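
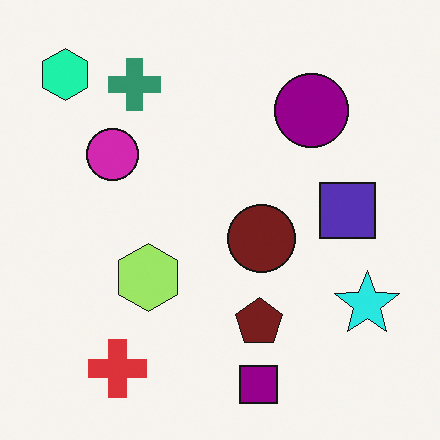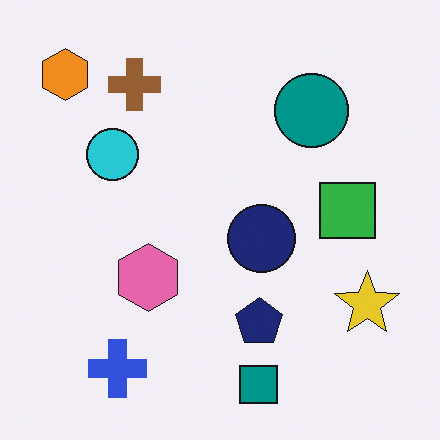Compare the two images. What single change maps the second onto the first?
The transformation is: hue-shifted by a moderate amount.

Every shape's color has rotated by the same amount around the hue wheel — a uniform hue shift.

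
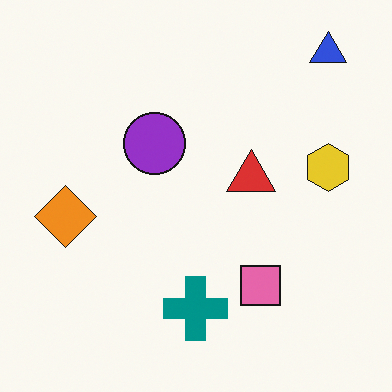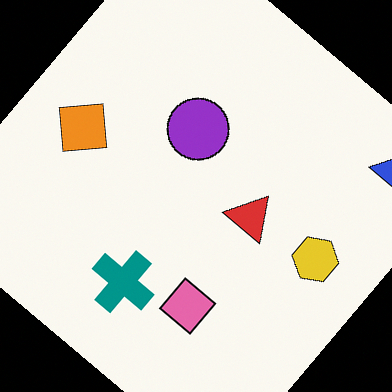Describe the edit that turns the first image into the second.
The second image is the first rotated clockwise by a large amount — several tens of degrees.

Every shape is tilted by the same angle and the image corners show triangular fill wedges — a whole-image rotation by a non-right angle.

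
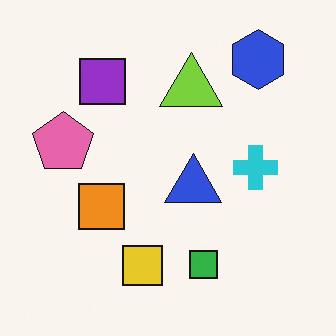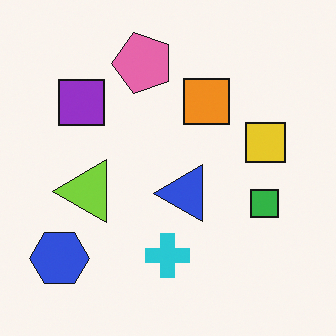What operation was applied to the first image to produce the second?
It was transposed (reflected across the top-left ↔ bottom-right diagonal).

Shapes have swapped their row and column positions — what was in the top-right is now in the bottom-left — a diagonal reflection.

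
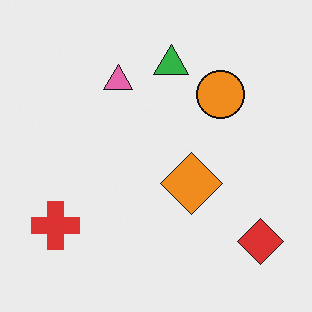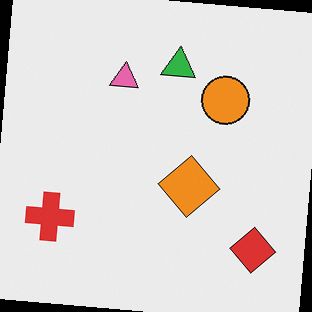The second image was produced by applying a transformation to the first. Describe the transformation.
The second image is the first rotated clockwise by a slight angle.

Every shape is tilted by the same angle and the image corners show triangular fill wedges — a whole-image rotation by a non-right angle.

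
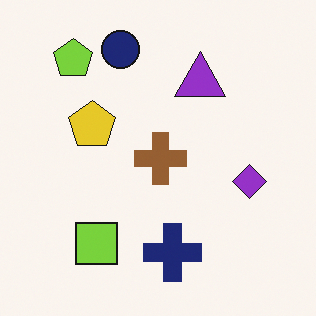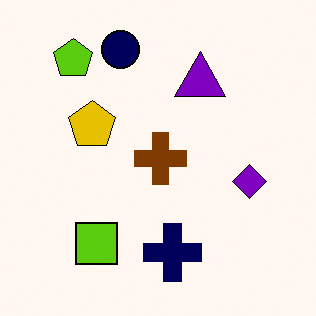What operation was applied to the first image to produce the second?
Given slightly increased contrast.

Tones are pushed away from mid-grey across the whole image — a global contrast change.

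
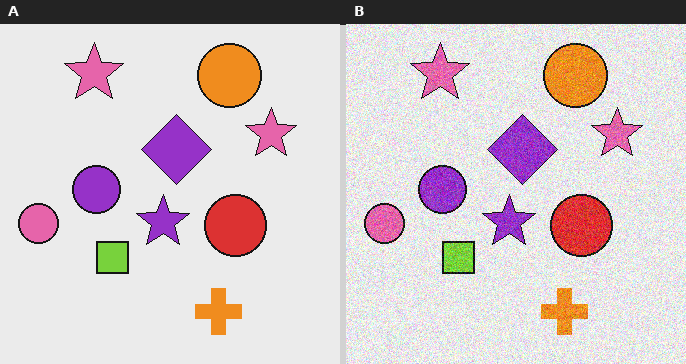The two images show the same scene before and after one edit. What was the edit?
The image was degraded with moderate additive noise.

Random speckle covers the whole image, including the flat background.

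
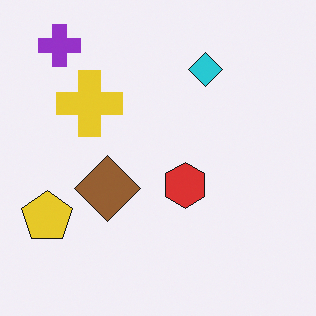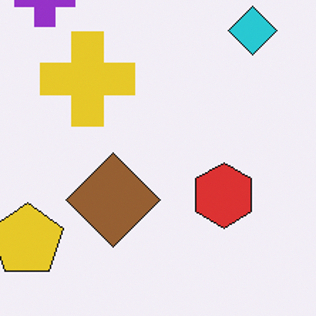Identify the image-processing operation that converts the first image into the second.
The transformation is: cropped slightly and scaled back up.

The visible shapes are larger and the field of view is narrower; shapes near the original edges may be partly or wholly outside the frame — a crop-and-rescale.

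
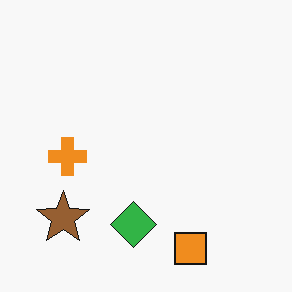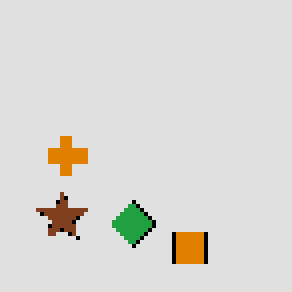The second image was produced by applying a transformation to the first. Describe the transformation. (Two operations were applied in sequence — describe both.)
The image was lightly pixelated (a mild mosaic effect), then posterized to a reduced palette.

Shapes are reduced to large square blocks; fine edges and outlines are lost — a downscale-then-upscale (mosaic) effect. Each flat color has snapped to a coarser quantized level — most visibly, the near-white background has dropped to a flat grey.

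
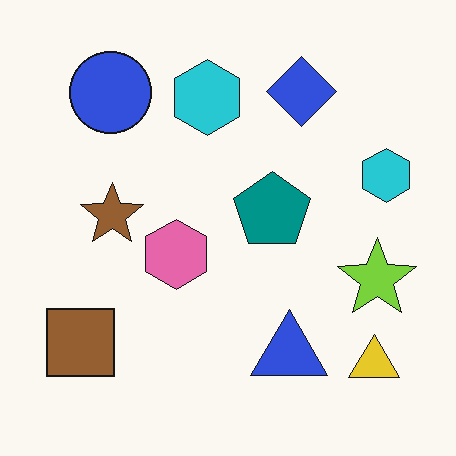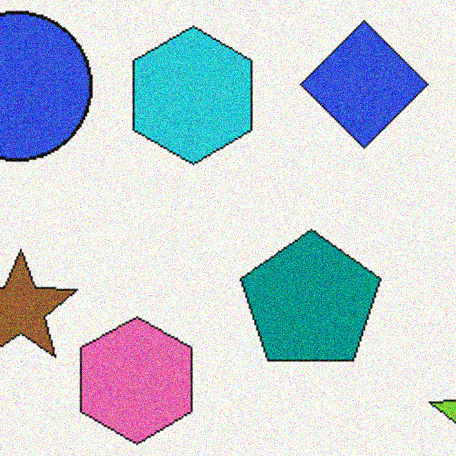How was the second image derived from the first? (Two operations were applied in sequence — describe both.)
Cropped tightly and scaled back up, then degraded with moderate additive noise.

The visible shapes are larger and the field of view is narrower; shapes near the original edges may be partly or wholly outside the frame — a crop-and-rescale. Random speckle covers the whole image, including the flat background.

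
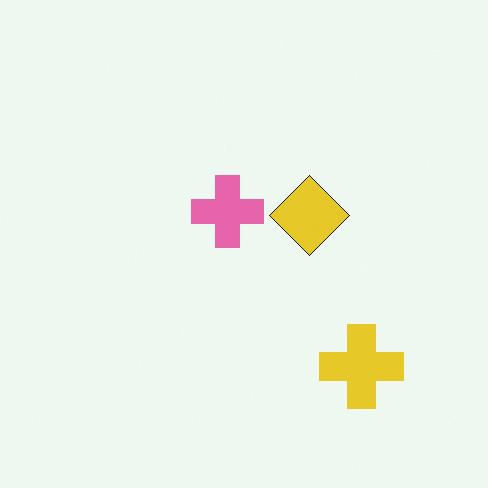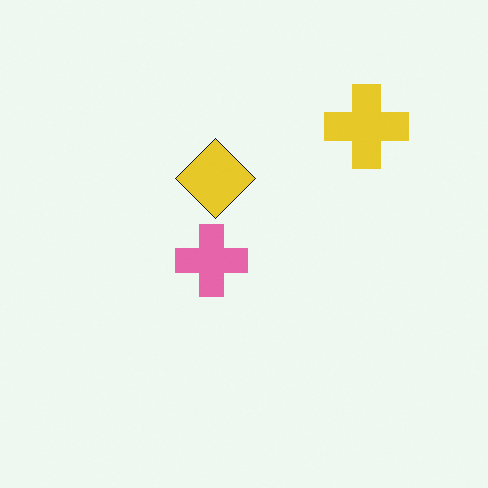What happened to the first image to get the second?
The image was rotated 90° counter-clockwise.

The yellow cross sits in the bottom-right of the first image and the top-right of the second — consistent with a whole-image 90° counter-clockwise rotation.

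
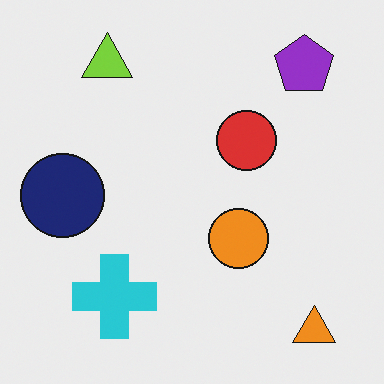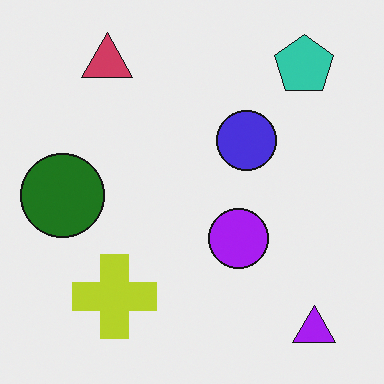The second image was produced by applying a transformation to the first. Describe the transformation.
The transformation is: hue-shifted through roughly half the color wheel.

Every shape's color has rotated by the same amount around the hue wheel — a uniform hue shift.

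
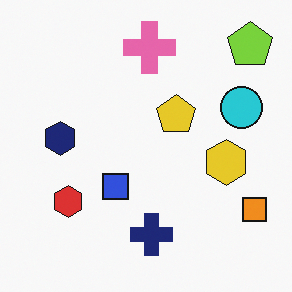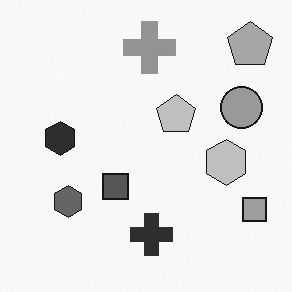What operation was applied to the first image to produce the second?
It was converted to grayscale.

All color is removed — every shape is now a shade of grey.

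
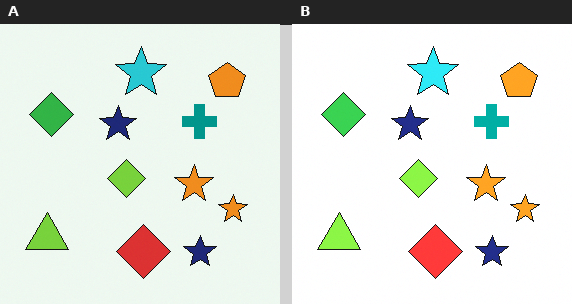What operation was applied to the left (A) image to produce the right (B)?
It was slightly brightened.

Every pixel — background and shapes alike — is uniformly brightened.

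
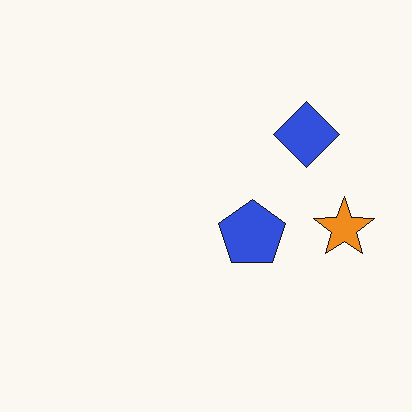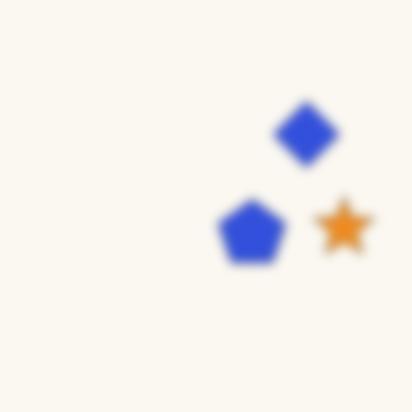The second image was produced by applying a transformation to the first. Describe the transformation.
This is the original image heavily blurred.

Shape edges and outlines are uniformly softened across the whole image.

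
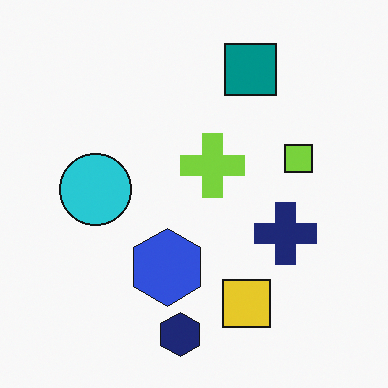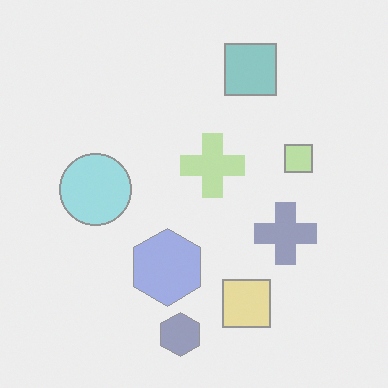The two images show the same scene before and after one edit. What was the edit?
The transformation is: washed out (contrast reduced).

Tones are pushed toward mid-grey across the whole image — a global contrast change.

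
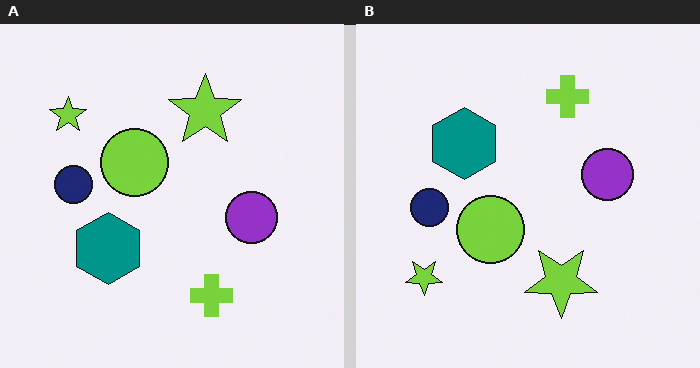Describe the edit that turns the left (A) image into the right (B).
It was flipped vertically (top ↔ bottom).

The lime cross is in the bottom of the left (A) image and the top of the right (B) — shapes on opposite sides of the horizontal midline have swapped in a mirror flip.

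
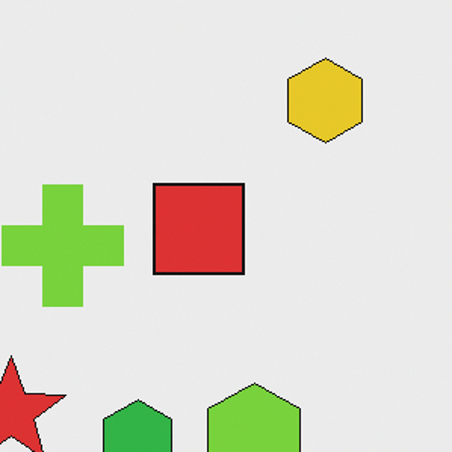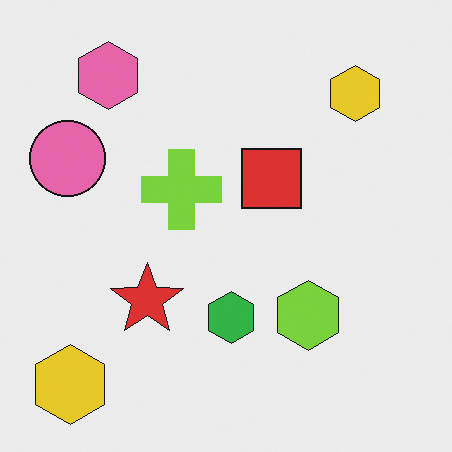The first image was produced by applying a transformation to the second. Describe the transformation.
Cropped slightly and scaled back up.

The visible shapes are larger and the field of view is narrower; shapes near the original edges may be partly or wholly outside the frame — a crop-and-rescale.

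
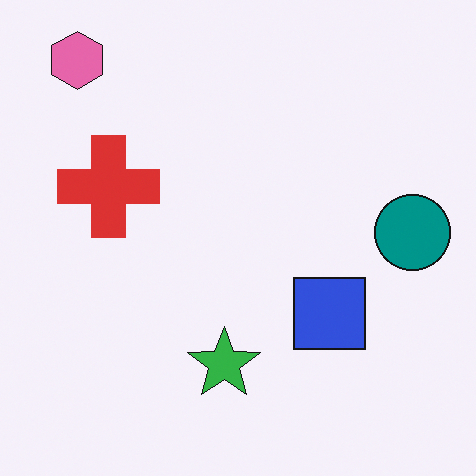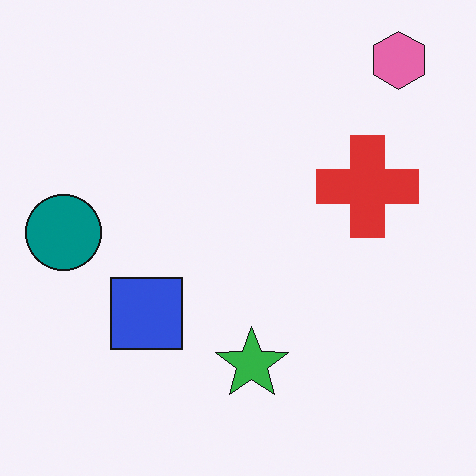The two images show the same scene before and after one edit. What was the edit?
The image was flipped horizontally (left ↔ right).

The teal circle is in the right of the first image and the left of the second — shapes on opposite sides of the vertical midline have swapped in a mirror flip.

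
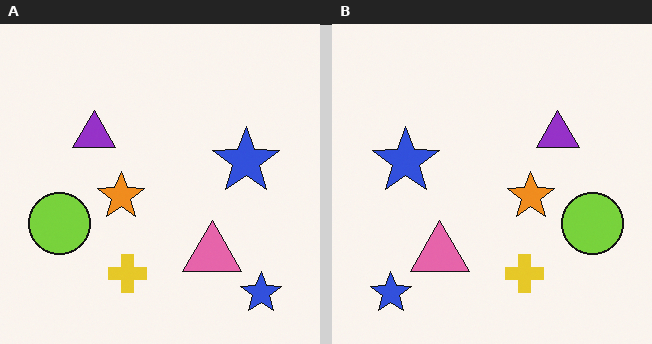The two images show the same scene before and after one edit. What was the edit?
The transformation is: flipped horizontally (left ↔ right).

The lime circle is in the left of the left (A) image and the right of the right (B) — shapes on opposite sides of the vertical midline have swapped in a mirror flip.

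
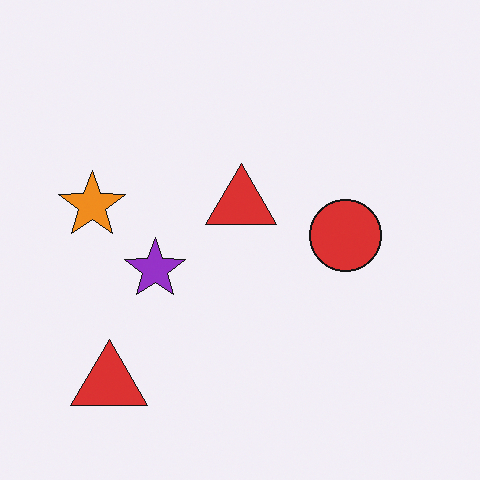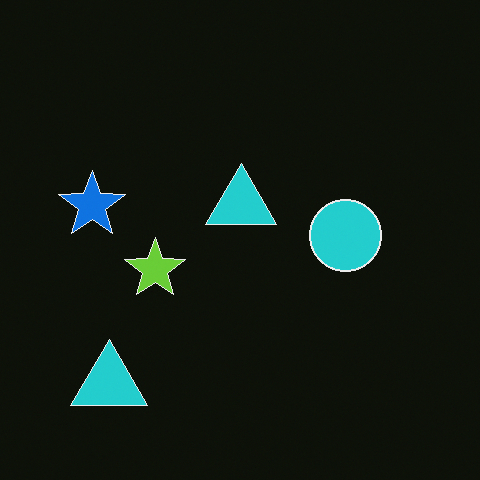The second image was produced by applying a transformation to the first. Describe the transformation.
This is the original image color-inverted (negative).

The light background has become dark and every shape's color is its complement — a photographic negative.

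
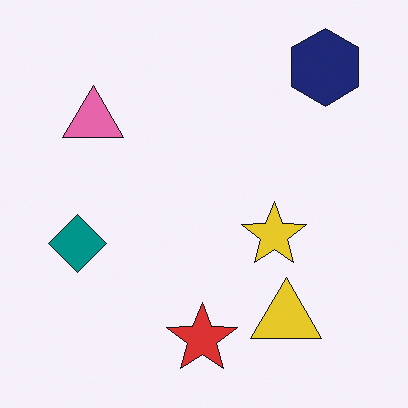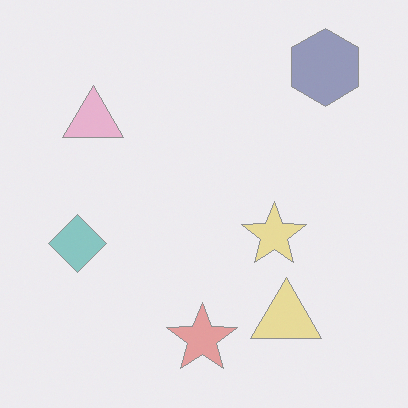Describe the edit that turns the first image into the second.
It was washed out (contrast reduced).

Tones are pushed toward mid-grey across the whole image — a global contrast change.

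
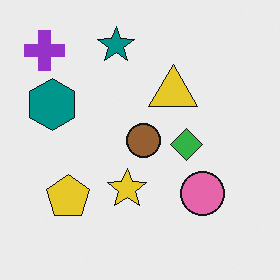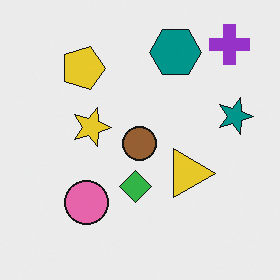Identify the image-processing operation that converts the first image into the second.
This is the original image rotated 90° clockwise.

The purple cross sits in the top-left of the first image and the top-right of the second — consistent with a whole-image 90° clockwise rotation.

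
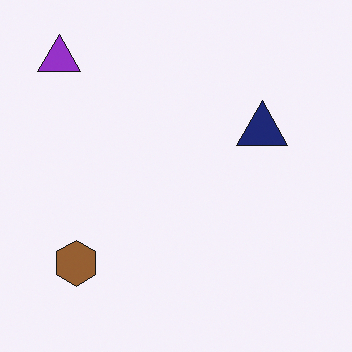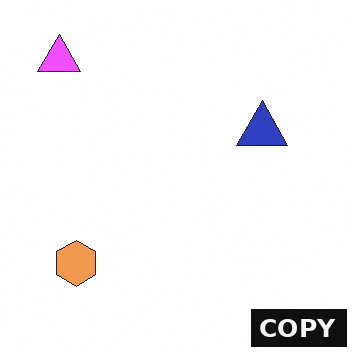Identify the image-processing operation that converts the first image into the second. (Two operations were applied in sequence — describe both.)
The second image is the first brightened a lot, then watermarked with the text "COPY" in the lower-right corner.

Every pixel — background and shapes alike — is uniformly brightened. A dark label reading "COPY" appears in the lower-right corner.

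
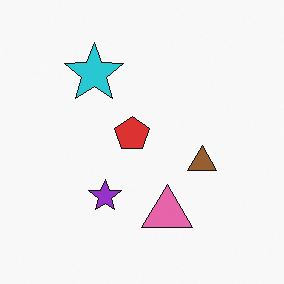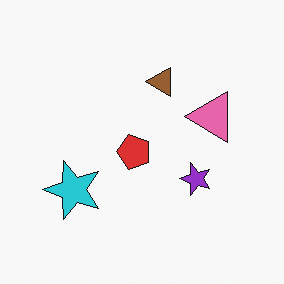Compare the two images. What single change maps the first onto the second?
It was rotated 90° counter-clockwise.

The cyan star sits in the top-left of the first image and the left of the second — consistent with a whole-image 90° counter-clockwise rotation.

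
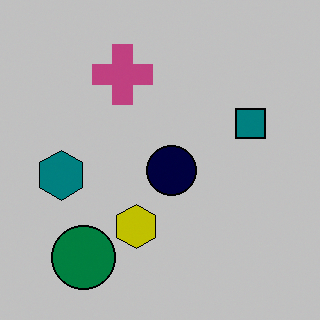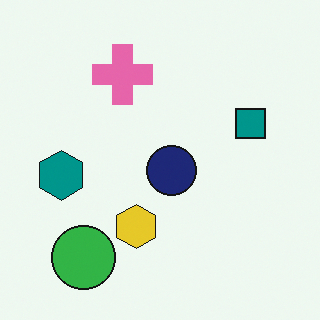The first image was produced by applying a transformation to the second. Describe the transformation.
Aggressively posterized.

Each flat color has snapped to a coarser quantized level — most visibly, the near-white background has dropped to a flat grey.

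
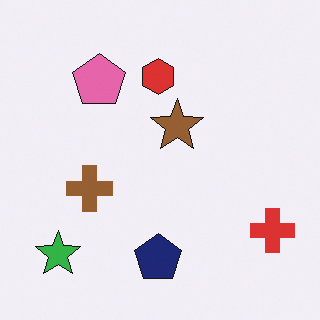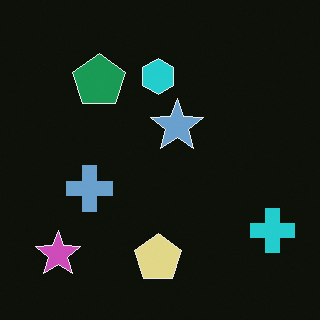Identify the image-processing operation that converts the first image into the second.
The image was color-inverted (negative).

The light background has become dark and every shape's color is its complement — a photographic negative.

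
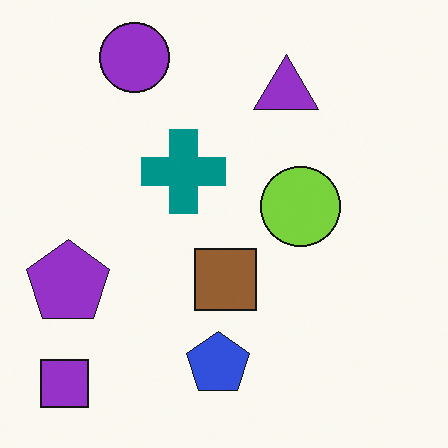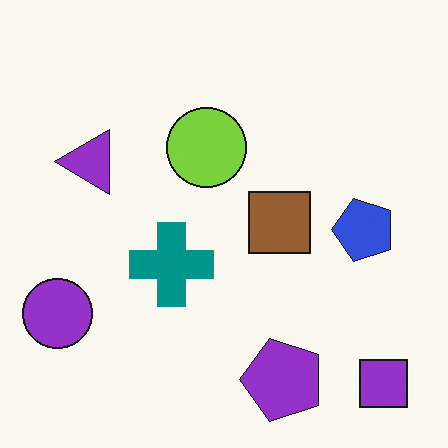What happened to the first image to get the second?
This is the original image rotated 90° counter-clockwise.

The purple square sits in the bottom-left of the first image and the bottom-right of the second — consistent with a whole-image 90° counter-clockwise rotation.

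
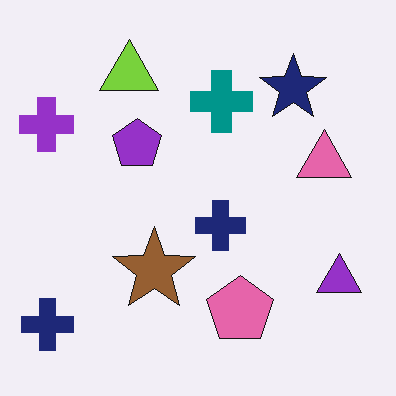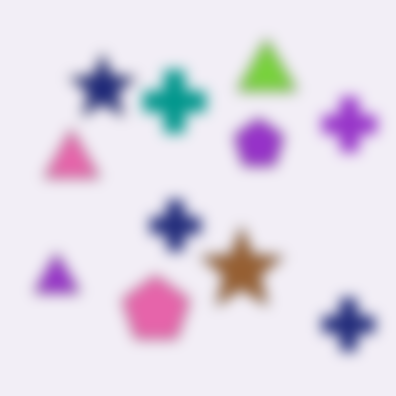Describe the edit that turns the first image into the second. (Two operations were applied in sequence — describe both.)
This is the original image strongly gaussian-blurred, then flipped horizontally (left ↔ right).

Shape edges and outlines are uniformly softened across the whole image. The purple cross is in the top-left of the first image and the top-right of the second — shapes on opposite sides of the vertical midline have swapped in a mirror flip.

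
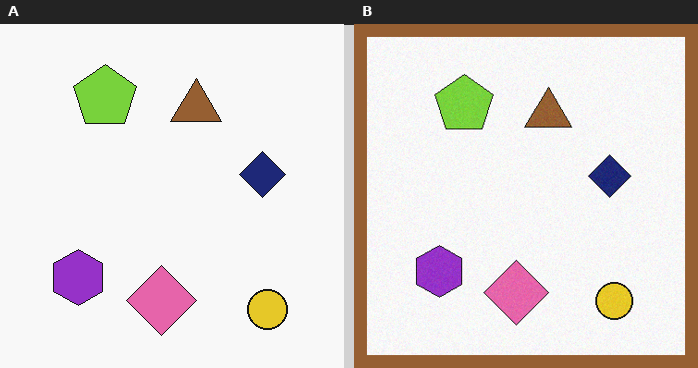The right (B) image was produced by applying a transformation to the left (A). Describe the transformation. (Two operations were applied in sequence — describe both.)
The right (B) image is the left (A) degraded with light additive noise, then framed with a brown border.

Random speckle covers the whole image, including the flat background. A solid brown frame runs around the edge of the right (B) image, with the content slightly shrunk inside it.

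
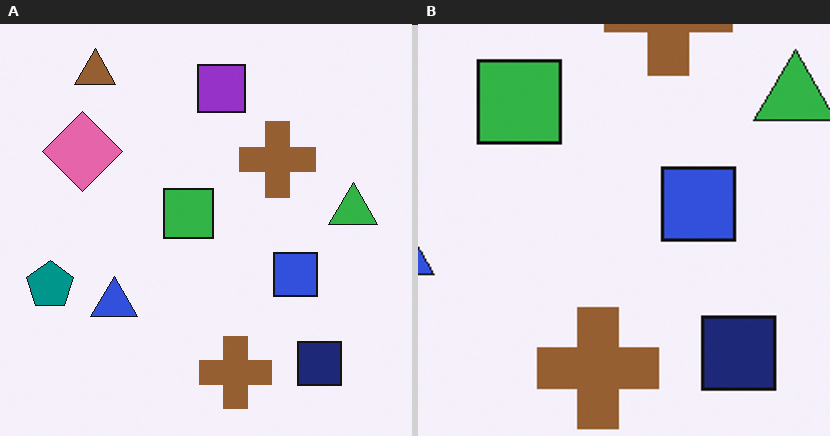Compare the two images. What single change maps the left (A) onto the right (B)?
It was cropped tightly and scaled back up.

The visible shapes are larger and the field of view is narrower; shapes near the original edges may be partly or wholly outside the frame — a crop-and-rescale.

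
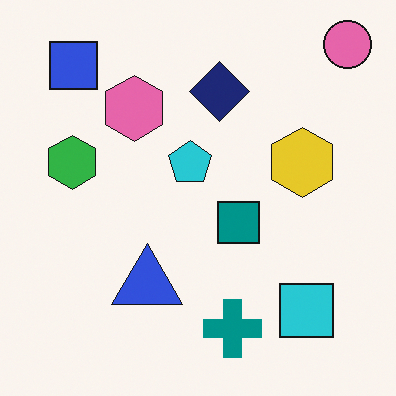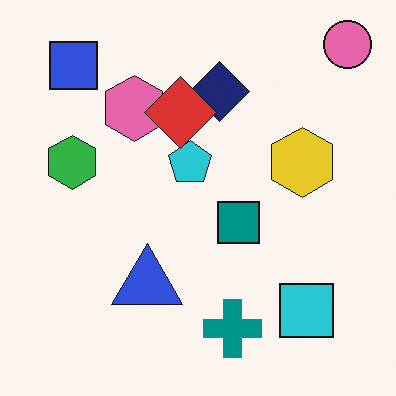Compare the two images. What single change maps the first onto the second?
It was overlaid with an additional red diamond.

A red diamond appears in the second image that is absent from the first.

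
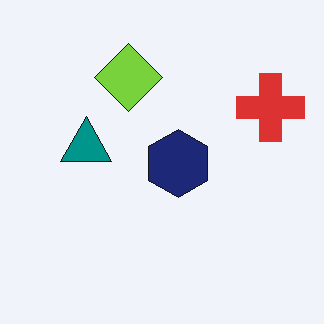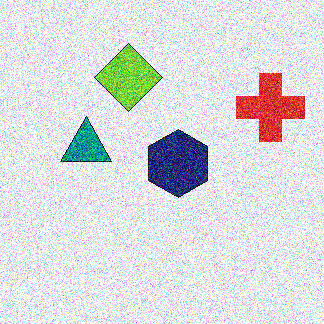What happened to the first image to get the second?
The image was degraded with heavy additive noise.

Random speckle covers the whole image, including the flat background.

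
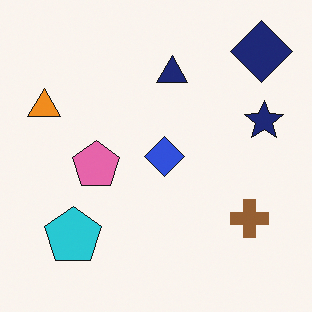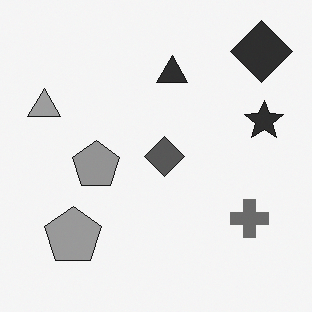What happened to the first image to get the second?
The second image is the first converted to grayscale.

All color is removed — every shape is now a shade of grey.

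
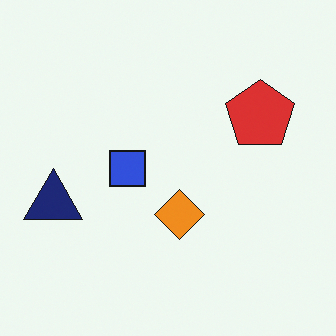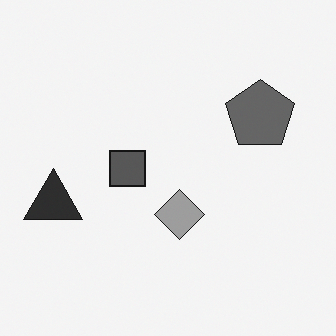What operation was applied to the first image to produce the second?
The image was converted to grayscale.

All color is removed — every shape is now a shade of grey.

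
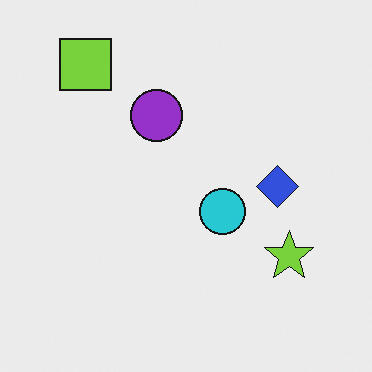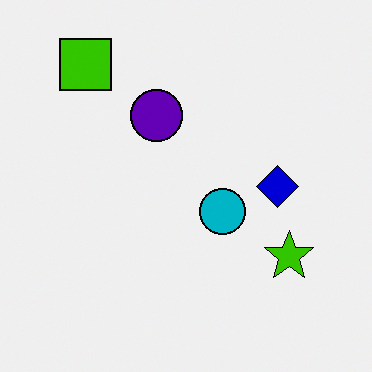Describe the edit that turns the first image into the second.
This is the original image given much higher contrast.

Tones are pushed away from mid-grey across the whole image — a global contrast change.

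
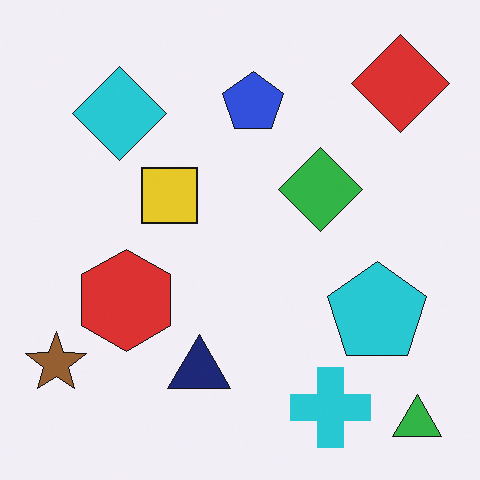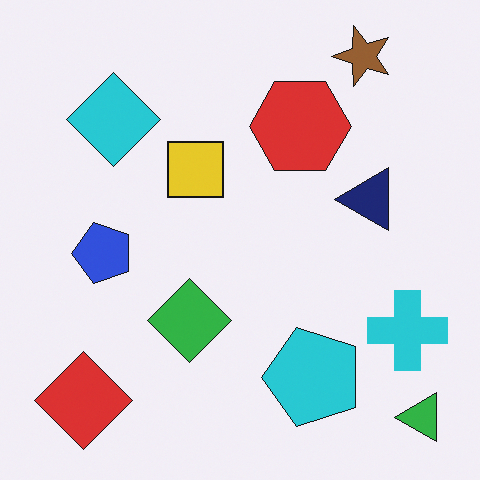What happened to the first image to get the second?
Transposed (reflected across the top-left ↔ bottom-right diagonal).

Shapes have swapped their row and column positions — what was in the top-right is now in the bottom-left — a diagonal reflection.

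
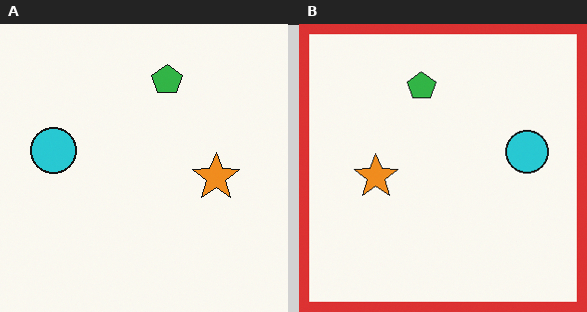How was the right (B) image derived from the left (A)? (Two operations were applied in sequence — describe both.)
This is the original image flipped horizontally (left ↔ right), then framed with a red border.

The cyan circle is in the left of the left (A) image and the right of the right (B) — shapes on opposite sides of the vertical midline have swapped in a mirror flip. A solid red frame runs around the edge of the right (B) image, with the content slightly shrunk inside it.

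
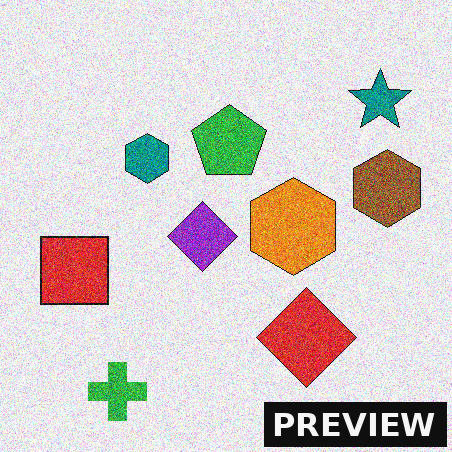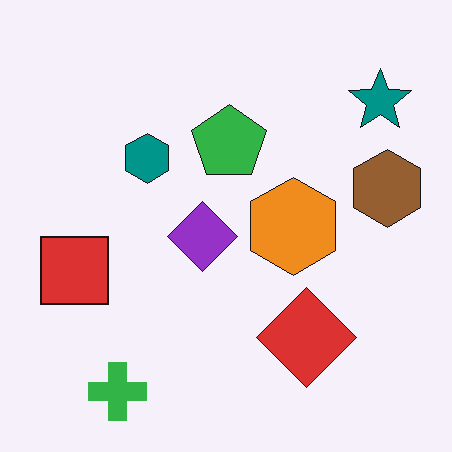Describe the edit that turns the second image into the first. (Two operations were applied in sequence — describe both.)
It was degraded with a thick layer of grain, then watermarked with the text "PREVIEW" in the lower-right corner.

Random speckle covers the whole image, including the flat background. A dark label reading "PREVIEW" appears in the lower-right corner.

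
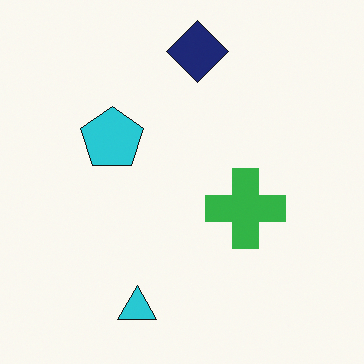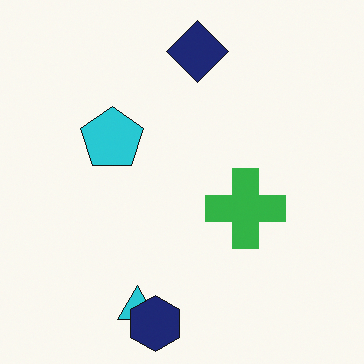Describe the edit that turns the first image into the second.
This is the original image overlaid with an additional navy hexagon.

A navy hexagon appears in the second image that is absent from the first.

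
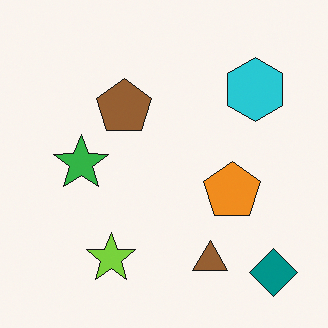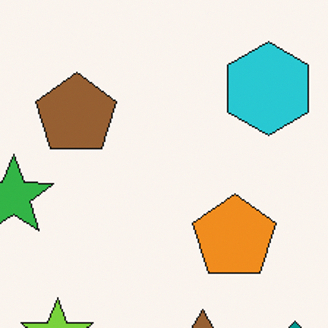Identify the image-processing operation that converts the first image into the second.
The image was cropped to a modestly smaller region and rescaled.

The visible shapes are larger and the field of view is narrower; shapes near the original edges may be partly or wholly outside the frame — a crop-and-rescale.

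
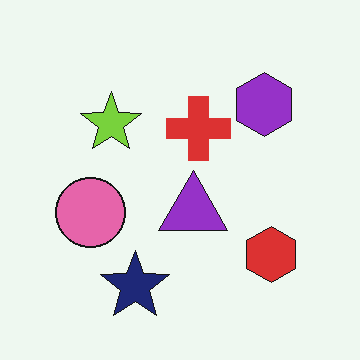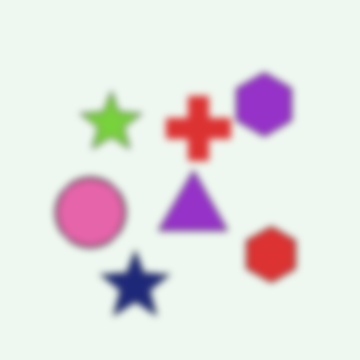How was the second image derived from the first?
This is the original image moderately blurred.

Shape edges and outlines are uniformly softened across the whole image.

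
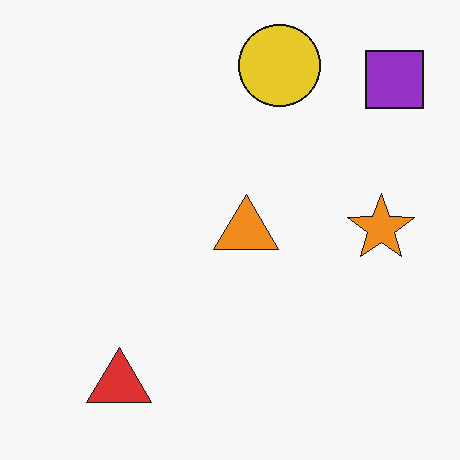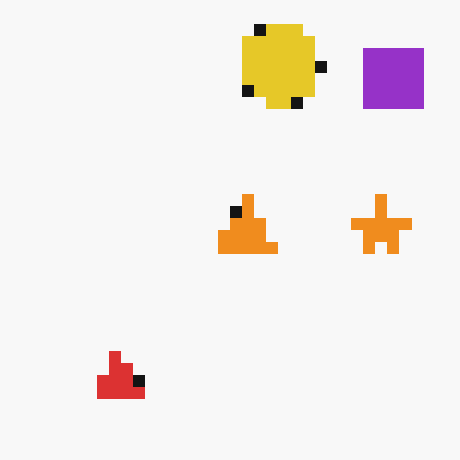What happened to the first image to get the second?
This is the original image coarsely pixelated.

Shapes are reduced to large square blocks; fine edges and outlines are lost — a downscale-then-upscale (mosaic) effect.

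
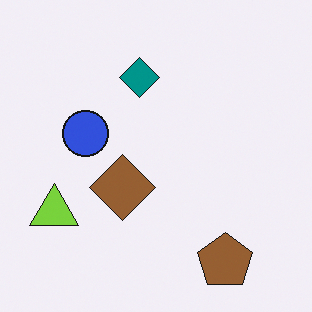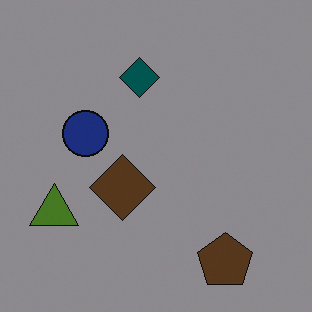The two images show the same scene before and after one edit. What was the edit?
The image was noticeably darkened.

Every pixel — background and shapes alike — is uniformly darkened.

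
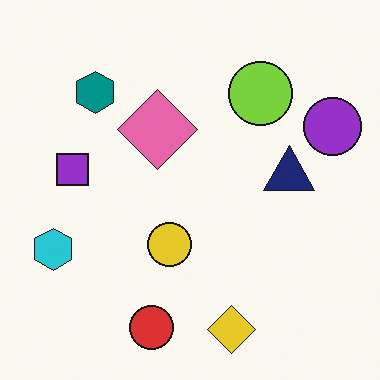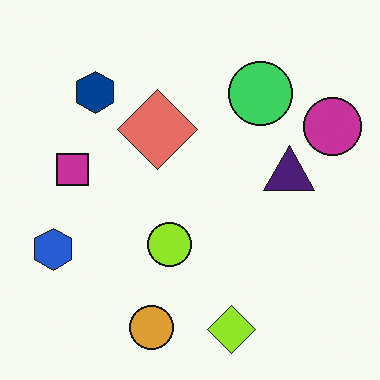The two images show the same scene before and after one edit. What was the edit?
The second image is the first hue-shifted by a small amount.

Every shape's color has rotated by the same amount around the hue wheel — a uniform hue shift.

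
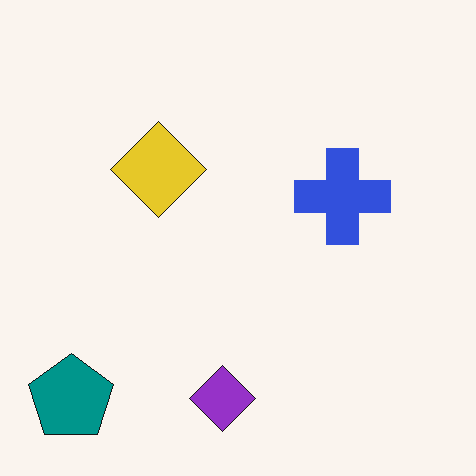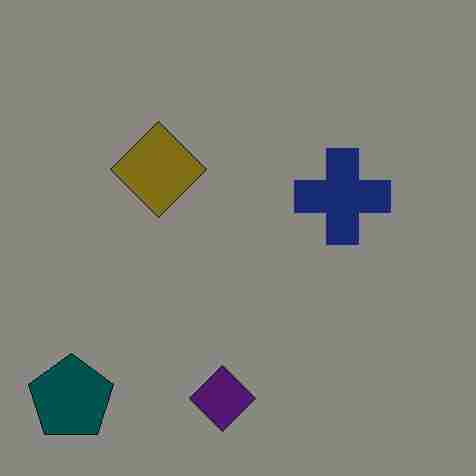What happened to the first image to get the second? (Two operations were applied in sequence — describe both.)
The transformation is: noticeably darkened, then heavily JPEG-compressed with obvious blocking artifacts.

Every pixel — background and shapes alike — is uniformly darkened. Blocky 8×8 compression artifacts appear around shape edges and the flat background shows ringing — characteristic JPEG degradation.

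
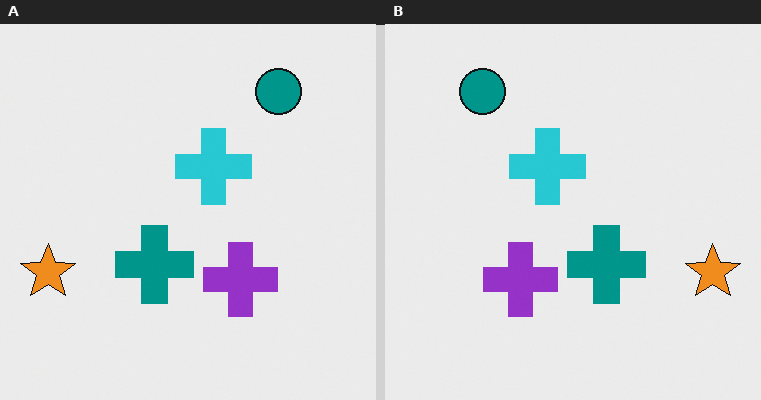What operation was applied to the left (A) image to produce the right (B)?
The transformation is: flipped horizontally (left ↔ right).

The orange star is in the left of the left (A) image and the right of the right (B) — shapes on opposite sides of the vertical midline have swapped in a mirror flip.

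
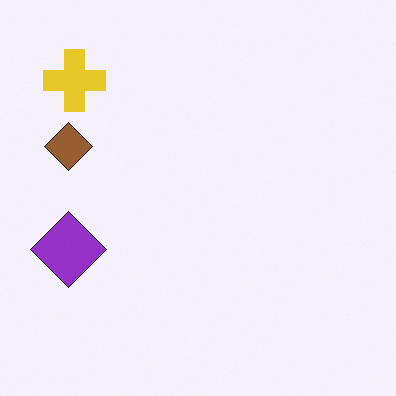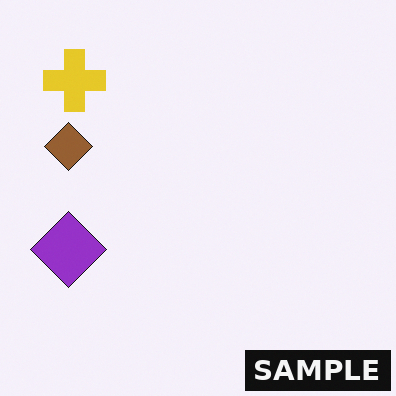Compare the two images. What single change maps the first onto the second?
The image was watermarked with the text "SAMPLE" in the lower-right corner.

A dark label reading "SAMPLE" appears in the lower-right corner.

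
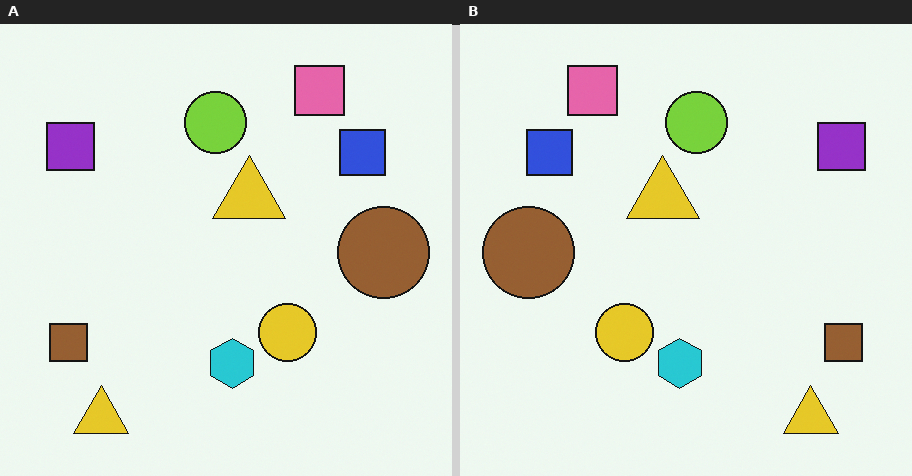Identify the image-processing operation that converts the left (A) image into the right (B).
It was flipped horizontally (left ↔ right).

The brown square is in the bottom-left of the left (A) image and the bottom-right of the right (B) — shapes on opposite sides of the vertical midline have swapped in a mirror flip.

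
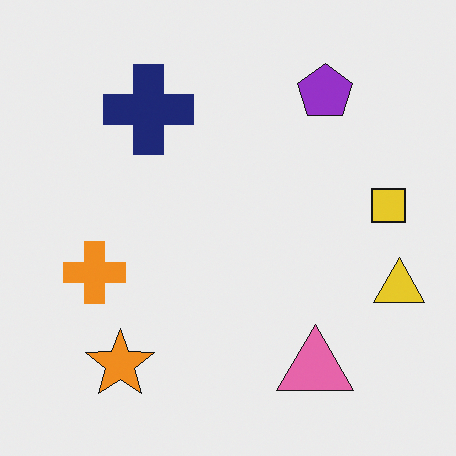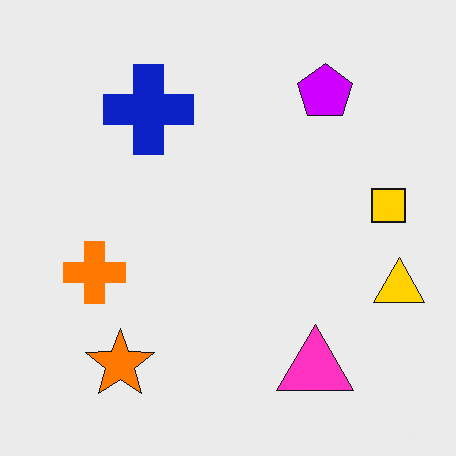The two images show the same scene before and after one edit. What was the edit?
It was heavily oversaturated.

All colors are more vivid — a global saturation change.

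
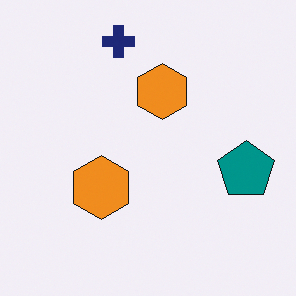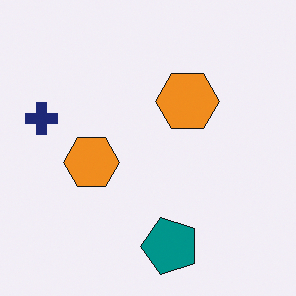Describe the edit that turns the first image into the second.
The transformation is: transposed (reflected across the top-left ↔ bottom-right diagonal).

Shapes have swapped their row and column positions — what was in the top-right is now in the bottom-left — a diagonal reflection.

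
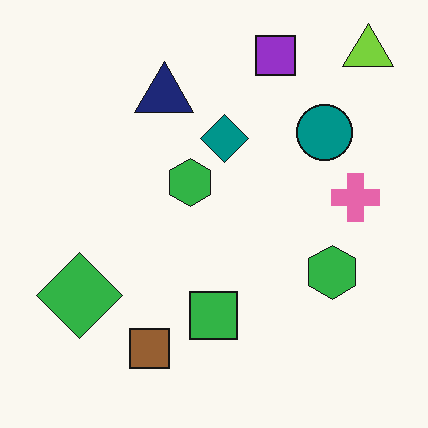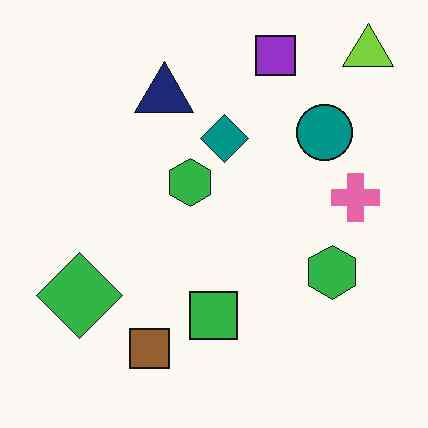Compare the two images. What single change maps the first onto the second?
This is the original image JPEG-compressed with visible artifacts.

Blocky 8×8 compression artifacts appear around shape edges and the flat background shows ringing — characteristic JPEG degradation.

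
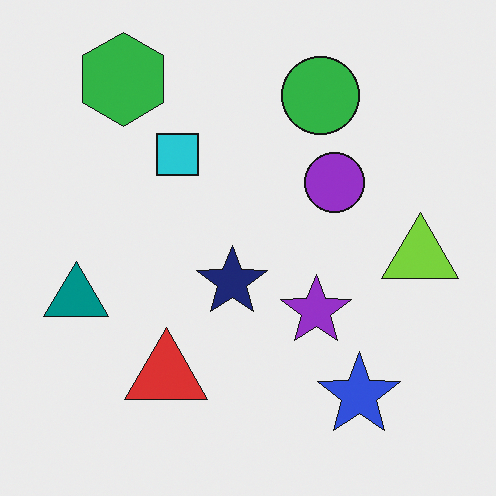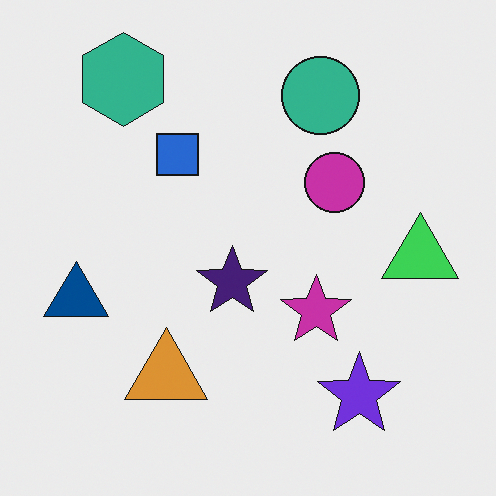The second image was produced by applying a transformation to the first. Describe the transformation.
This is the original image hue-shifted slightly.

Every shape's color has rotated by the same amount around the hue wheel — a uniform hue shift.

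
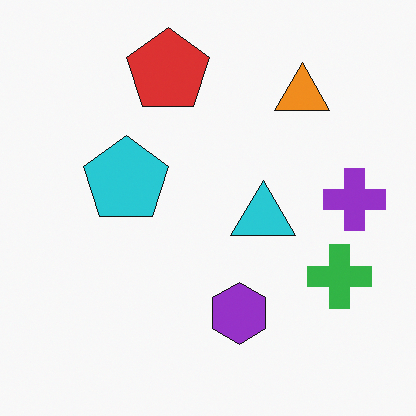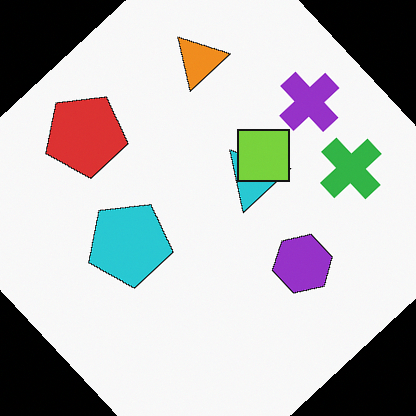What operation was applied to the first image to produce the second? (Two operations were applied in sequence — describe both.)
The transformation is: rotated counter-clockwise by a large amount — several tens of degrees, then overlaid with an additional lime square.

Every shape is tilted by the same angle and the image corners show triangular fill wedges — a whole-image rotation by a non-right angle. A lime square appears in the second image that is absent from the first.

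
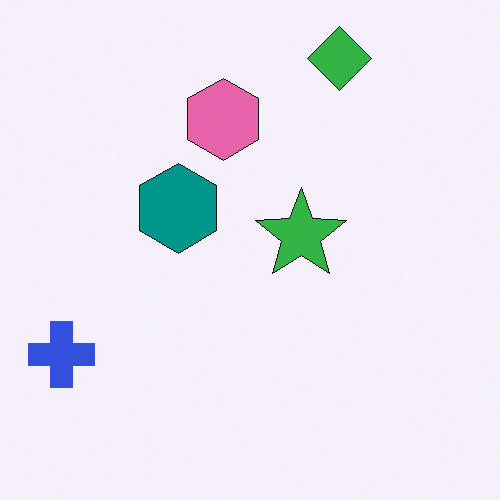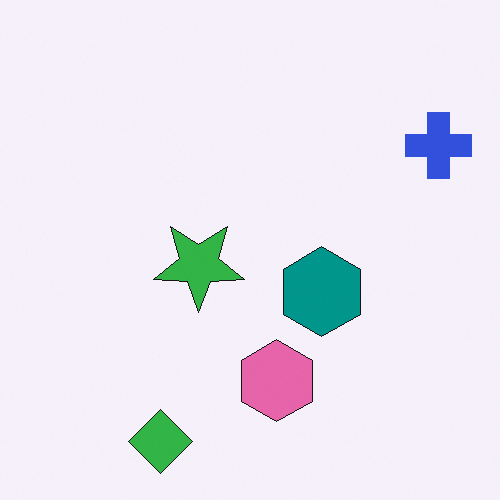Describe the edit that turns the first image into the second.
It was rotated 180°.

The blue cross sits in the bottom-left of the first image and the top-right of the second — consistent with a whole-image 180° rotation.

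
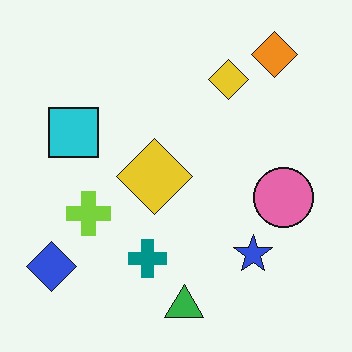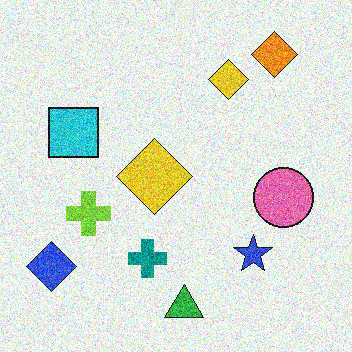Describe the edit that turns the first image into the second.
It was degraded with a thick layer of grain.

Random speckle covers the whole image, including the flat background.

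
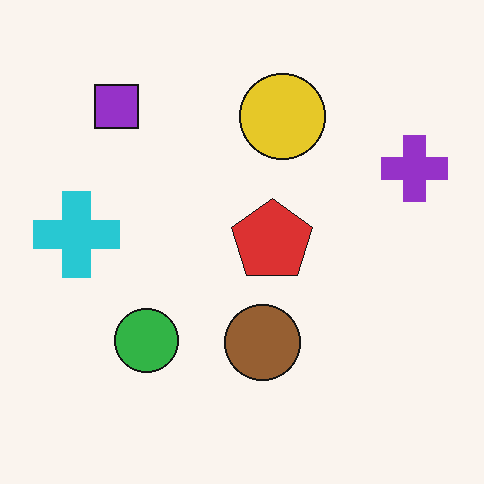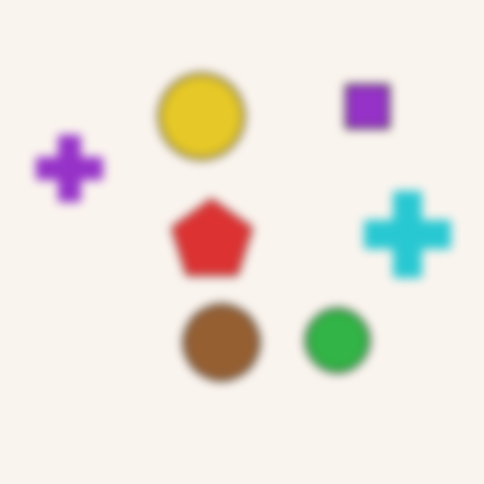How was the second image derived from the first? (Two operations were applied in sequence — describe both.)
Flipped horizontally (left ↔ right), then moderately blurred.

The purple cross is in the right of the first image and the left of the second — shapes on opposite sides of the vertical midline have swapped in a mirror flip. Shape edges and outlines are uniformly softened across the whole image.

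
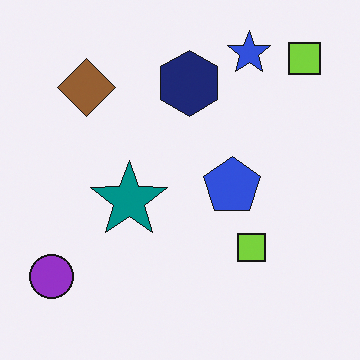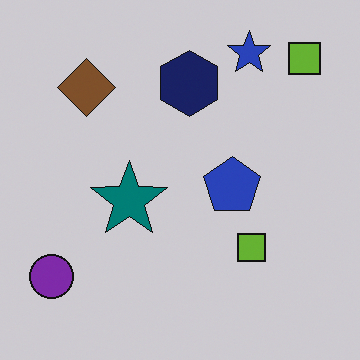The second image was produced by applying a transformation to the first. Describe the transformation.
This is the original image slightly darkened.

Every pixel — background and shapes alike — is uniformly darkened.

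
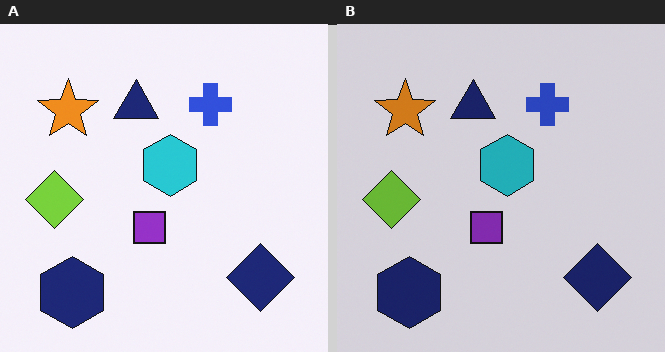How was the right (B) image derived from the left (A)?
It was darkened a little.

Every pixel — background and shapes alike — is uniformly darkened.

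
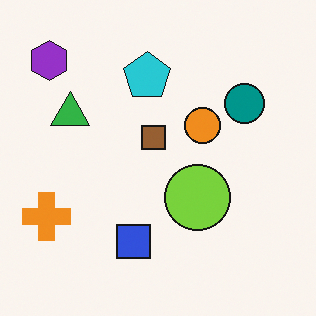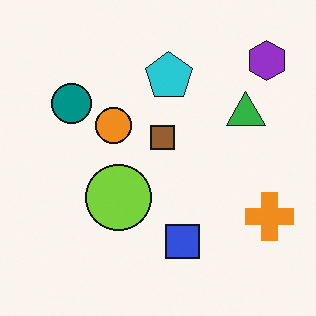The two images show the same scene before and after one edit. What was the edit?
This is the original image flipped horizontally (left ↔ right).

The orange cross is in the bottom-left of the first image and the bottom-right of the second — shapes on opposite sides of the vertical midline have swapped in a mirror flip.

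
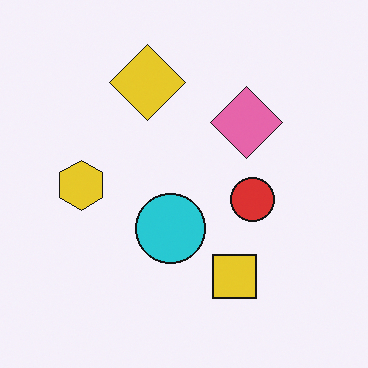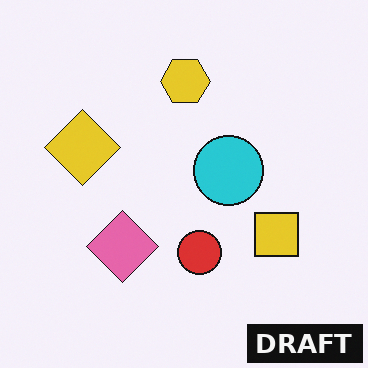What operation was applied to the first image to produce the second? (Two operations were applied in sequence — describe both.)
The image was transposed (reflected across the top-left ↔ bottom-right diagonal), then watermarked with the text "DRAFT" in the lower-right corner.

Shapes have swapped their row and column positions — what was in the top-right is now in the bottom-left — a diagonal reflection. A dark label reading "DRAFT" appears in the lower-right corner.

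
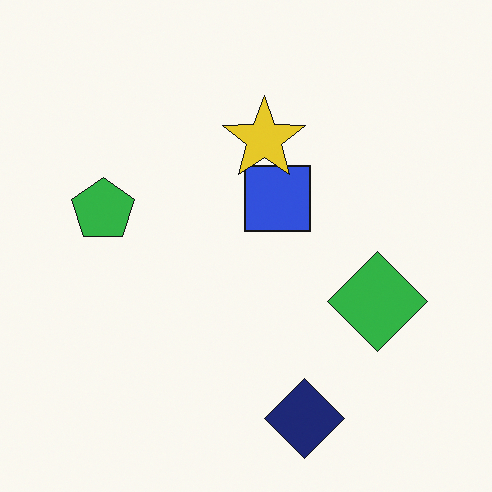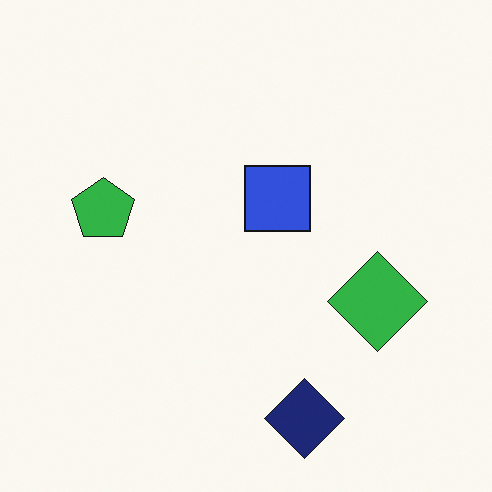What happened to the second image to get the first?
This is the original image overlaid with an additional yellow star.

A yellow star appears in the first image that is absent from the second.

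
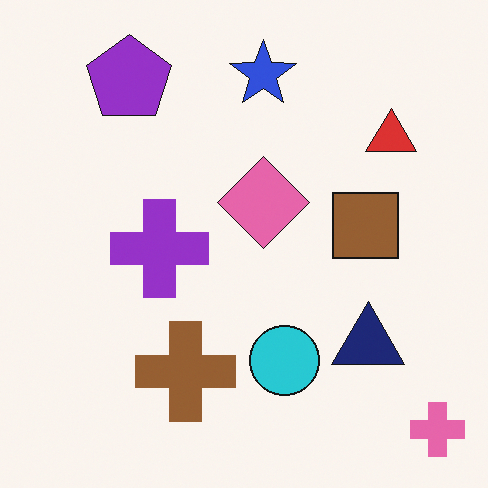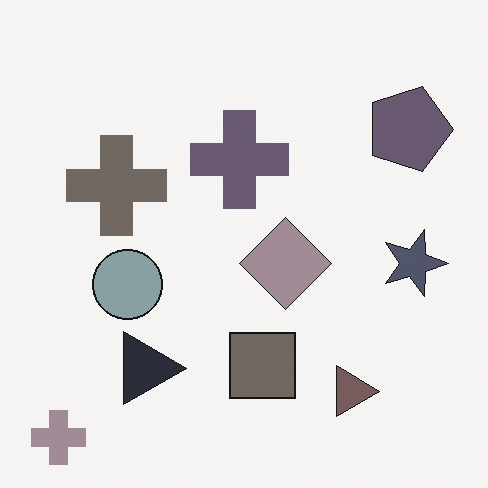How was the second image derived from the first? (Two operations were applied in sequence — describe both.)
The image was rotated 90° clockwise, then made much more muted (saturation change).

The pink cross sits in the bottom-right of the first image and the bottom-left of the second — consistent with a whole-image 90° clockwise rotation. All colors are more muted and greyish — a global saturation change.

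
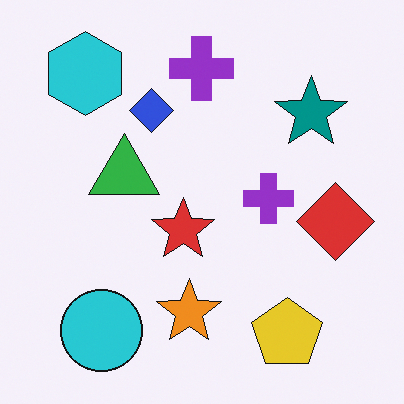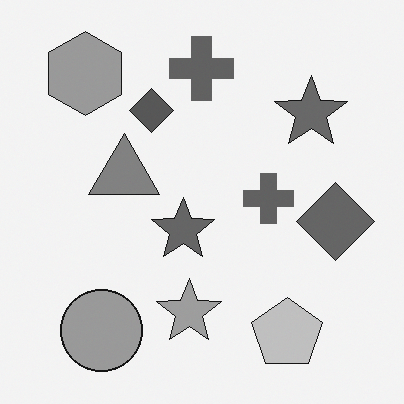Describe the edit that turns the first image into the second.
The second image is the first converted to grayscale.

All color is removed — every shape is now a shade of grey.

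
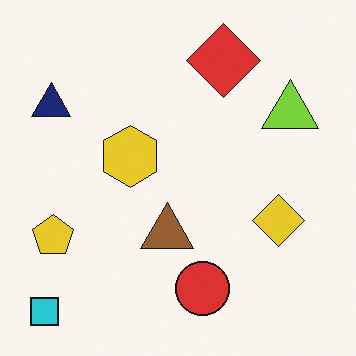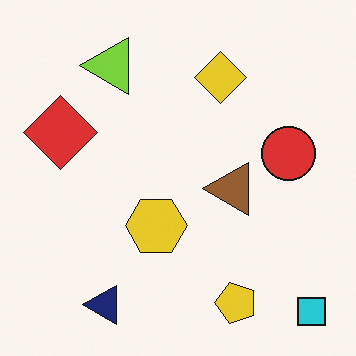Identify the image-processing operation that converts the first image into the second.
It was rotated 90° counter-clockwise.

The cyan square sits in the bottom-left of the first image and the bottom-right of the second — consistent with a whole-image 90° counter-clockwise rotation.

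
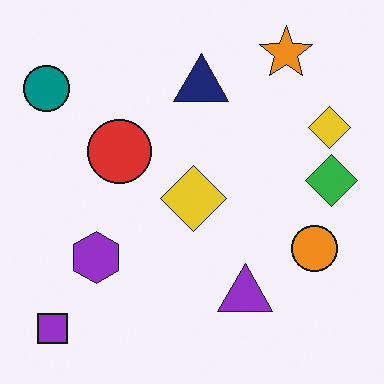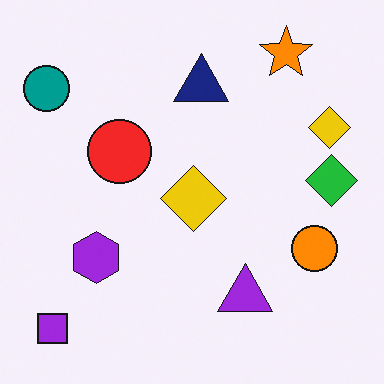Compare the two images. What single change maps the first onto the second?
It was slightly oversaturated.

All colors are more vivid — a global saturation change.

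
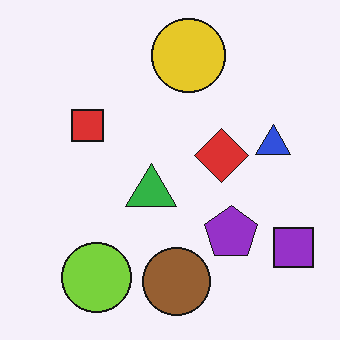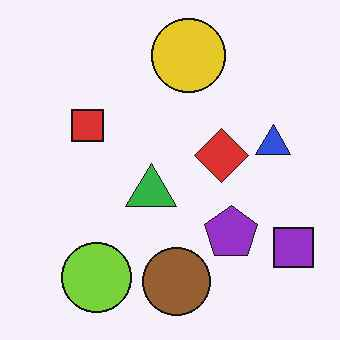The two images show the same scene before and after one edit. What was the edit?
Given moderate JPEG compression.

Blocky 8×8 compression artifacts appear around shape edges and the flat background shows ringing — characteristic JPEG degradation.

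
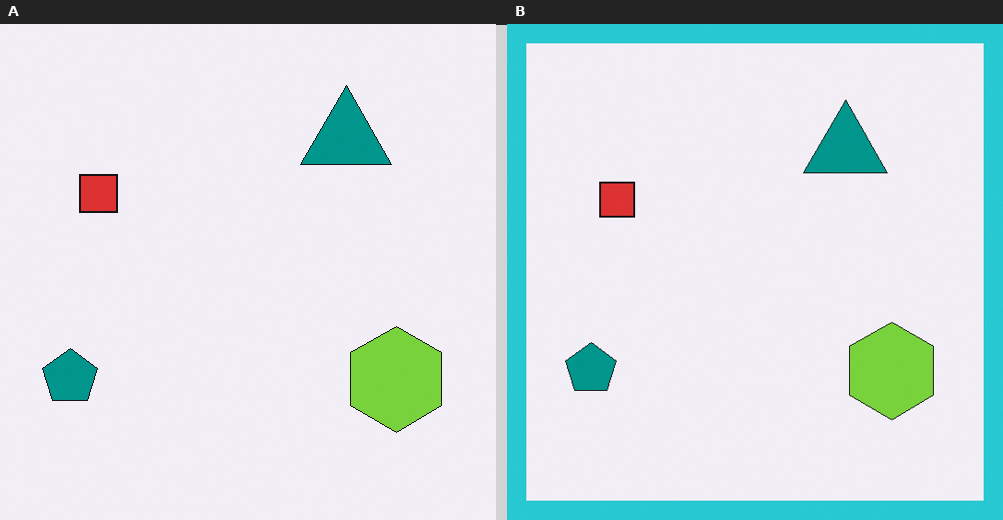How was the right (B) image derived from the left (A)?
The right (B) image is the left (A) framed with a cyan border.

A solid cyan frame runs around the edge of the right (B) image, with the content slightly shrunk inside it.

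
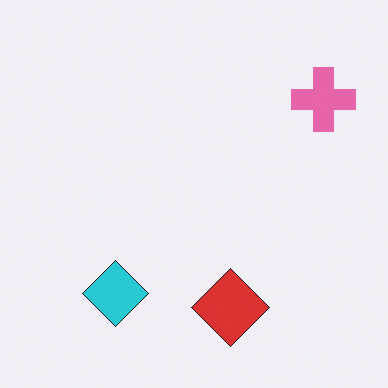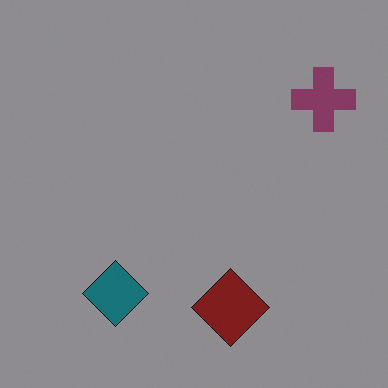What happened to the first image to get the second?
The transformation is: darkened a lot.

Every pixel — background and shapes alike — is uniformly darkened.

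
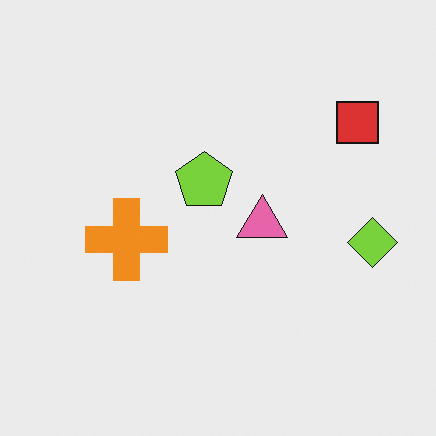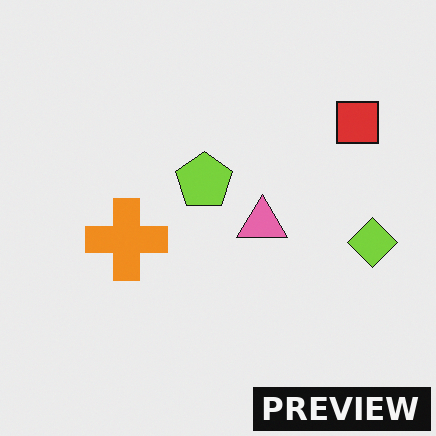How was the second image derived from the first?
The image was watermarked with the text "PREVIEW" in the lower-right corner.

A dark label reading "PREVIEW" appears in the lower-right corner.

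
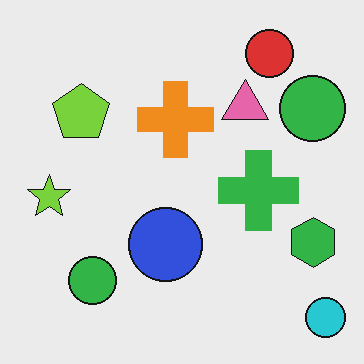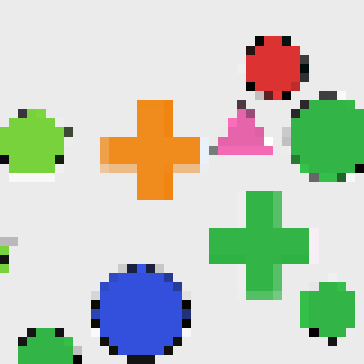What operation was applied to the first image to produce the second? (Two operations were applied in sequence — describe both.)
The second image is the first cropped to a modestly smaller region and rescaled, then coarsely pixelated.

The visible shapes are larger and the field of view is narrower; shapes near the original edges may be partly or wholly outside the frame — a crop-and-rescale. Shapes are reduced to large square blocks; fine edges and outlines are lost — a downscale-then-upscale (mosaic) effect.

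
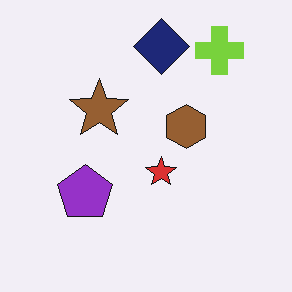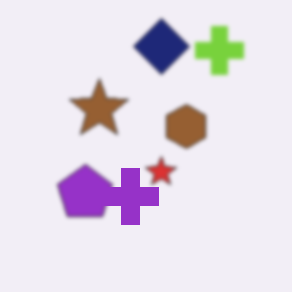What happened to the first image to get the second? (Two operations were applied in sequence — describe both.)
Given a subtle gaussian blur, then overlaid with an additional purple cross.

Shape edges and outlines are uniformly softened across the whole image. A purple cross appears in the second image that is absent from the first.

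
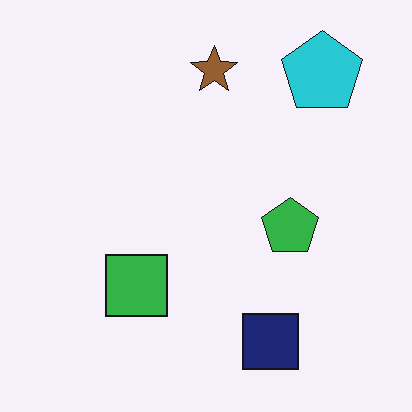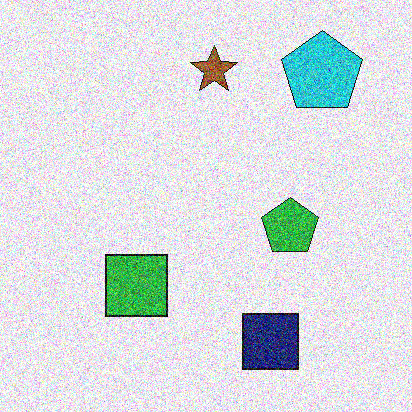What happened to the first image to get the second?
The second image is the first degraded with heavy additive noise.

Random speckle covers the whole image, including the flat background.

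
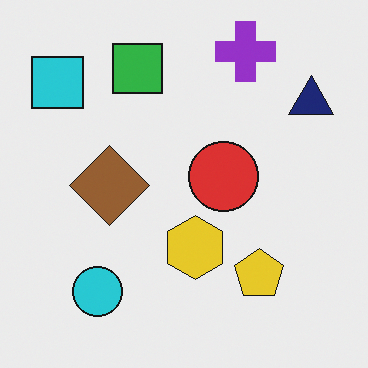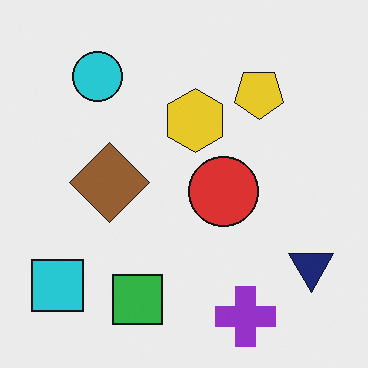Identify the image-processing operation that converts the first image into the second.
The second image is the first flipped vertically (top ↔ bottom).

The purple cross is in the top of the first image and the bottom of the second — shapes on opposite sides of the horizontal midline have swapped in a mirror flip.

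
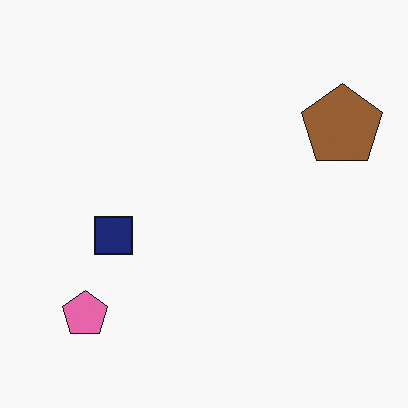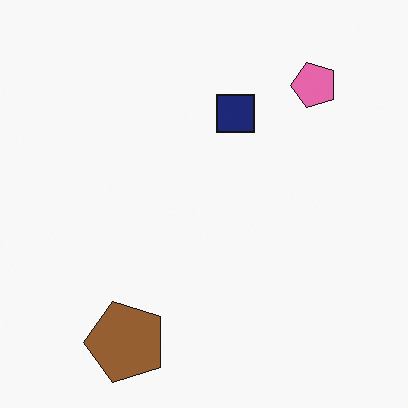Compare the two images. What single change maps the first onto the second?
It was transposed (reflected across the top-left ↔ bottom-right diagonal).

Shapes have swapped their row and column positions — what was in the top-right is now in the bottom-left — a diagonal reflection.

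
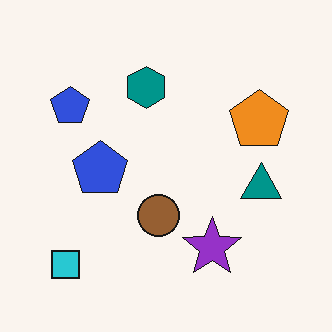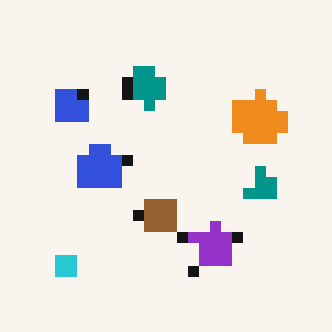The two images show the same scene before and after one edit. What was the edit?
It was heavily pixelated into large blocks.

Shapes are reduced to large square blocks; fine edges and outlines are lost — a downscale-then-upscale (mosaic) effect.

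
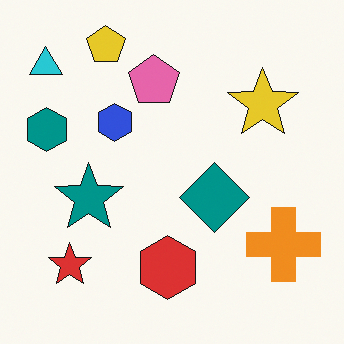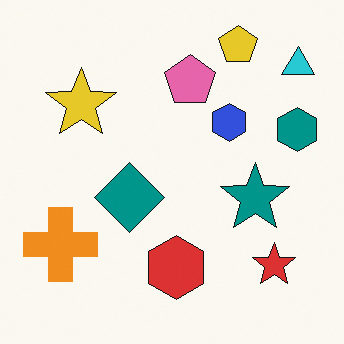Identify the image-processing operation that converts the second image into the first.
The image was flipped horizontally (left ↔ right).

The cyan triangle is in the top-right of the second image and the top-left of the first — shapes on opposite sides of the vertical midline have swapped in a mirror flip.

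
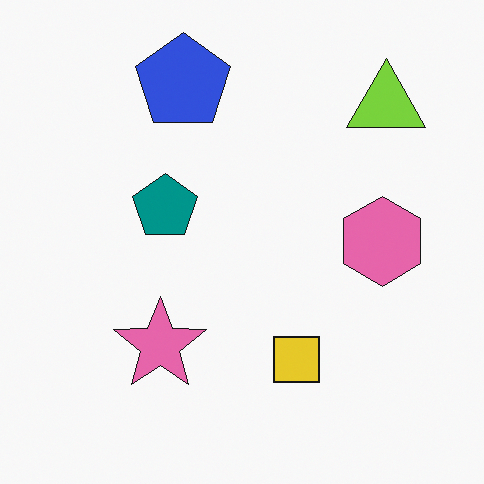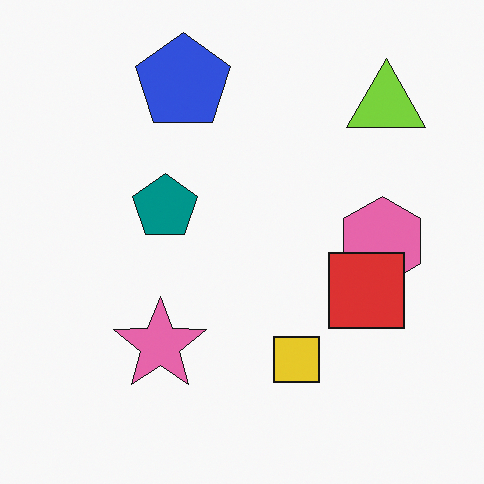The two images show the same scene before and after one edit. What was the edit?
It was overlaid with an additional red square.

A red square appears in the second image that is absent from the first.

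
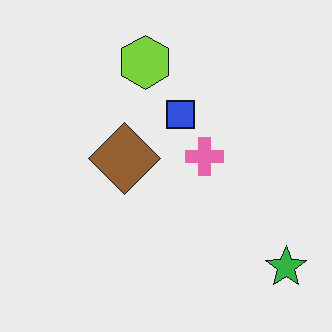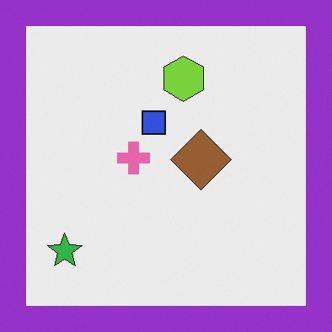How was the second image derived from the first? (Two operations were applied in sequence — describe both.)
It was flipped horizontally (left ↔ right), then framed with a purple border.

The green star is in the bottom-right of the first image and the bottom-left of the second — shapes on opposite sides of the vertical midline have swapped in a mirror flip. A solid purple frame runs around the edge of the second image, with the content slightly shrunk inside it.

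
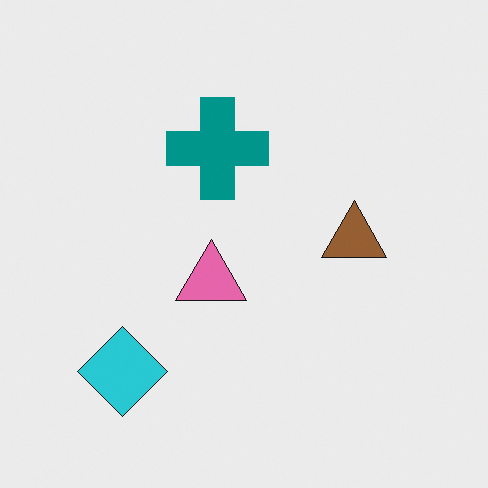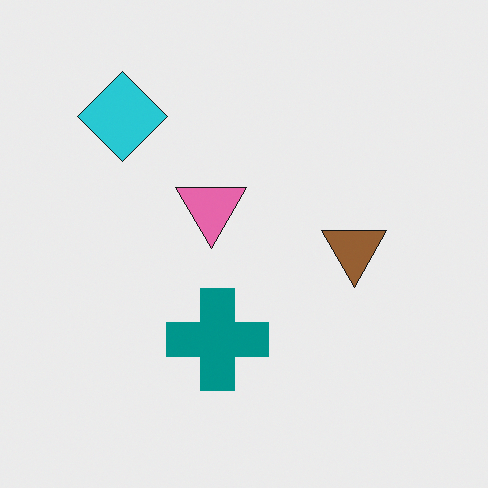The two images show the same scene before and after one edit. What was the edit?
The transformation is: flipped vertically (top ↔ bottom).

The cyan diamond is in the bottom-left of the first image and the top-left of the second — shapes on opposite sides of the horizontal midline have swapped in a mirror flip.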